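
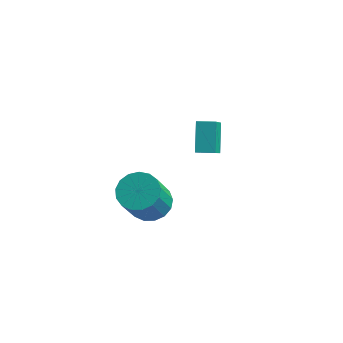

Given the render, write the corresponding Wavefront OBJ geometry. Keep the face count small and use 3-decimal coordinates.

v 3.793 -0.914 2.735
v 3.244 0.014 3.904
v 3.149 0.559 1.263
v 2.6 1.487 2.432
v 4.56 -0.527 2.788
v 4.011 0.401 3.957
v 3.916 0.946 1.316
v 3.367 1.874 2.485
v 3.084 -3.303 0.801
v 4.057 -3.192 0.781
v 4.23 -4.365 2.598
v 3.256 -4.477 2.619
v 3.907 -2.825 1.032
v 4.08 -3.999 2.849
v 3.569 -2.568 1.23
v 3.742 -3.741 3.047
v 3.119 -2.479 1.33
v 3.292 -3.653 3.147
v 2.662 -2.579 1.309
v 2.834 -3.753 3.126
v 2.3 -2.845 1.172
v 2.473 -4.019 2.989
v 2.119 -3.216 0.95
v 2.292 -4.39 2.767
v 2.158 -3.607 0.693
v 2.331 -4.78 2.51
v 2.409 -3.928 0.462
v 2.582 -5.102 2.279
v 2.815 -4.106 0.308
v 2.988 -5.28 2.125
v 3.283 -4.101 0.268
v 3.455 -5.274 2.085
v 3.704 -3.912 0.349
v 3.877 -5.086 2.166
v 3.984 -3.584 0.534
v 4.157 -4.758 2.352
f 2 4 1
f 5 2 1
f 1 4 3
f 3 5 1
f 2 8 4
f 6 2 5
f 6 8 2
f 4 8 3
f 7 5 3
f 3 8 7
f 7 6 5
f 8 6 7
f 10 9 13
f 10 13 11
f 11 13 14
f 11 14 12
f 13 9 15
f 13 15 14
f 14 15 16
f 14 16 12
f 15 9 17
f 15 17 16
f 16 17 18
f 16 18 12
f 17 9 19
f 17 19 18
f 18 19 20
f 18 20 12
f 19 9 21
f 19 21 20
f 20 21 22
f 20 22 12
f 21 9 23
f 21 23 22
f 22 23 24
f 22 24 12
f 23 9 25
f 23 25 24
f 24 25 26
f 24 26 12
f 25 9 27
f 25 27 26
f 26 27 28
f 26 28 12
f 27 9 29
f 27 29 28
f 28 29 30
f 28 30 12
f 29 9 31
f 29 31 30
f 30 31 32
f 30 32 12
f 31 9 33
f 31 33 32
f 32 33 34
f 32 34 12
f 33 9 35
f 33 35 34
f 34 35 36
f 34 36 12
f 35 9 10
f 35 10 36
f 36 10 11
f 36 11 12



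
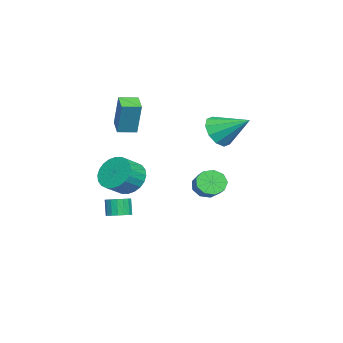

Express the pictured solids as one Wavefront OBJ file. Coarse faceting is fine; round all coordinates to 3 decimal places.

v 0.814 -3.531 -3.72
v 1.303 -3.106 -3.483
v 0.956 -3.264 -2.483
v 0.466 -3.689 -2.72
v 1.046 -2.906 -3.54
v 0.699 -3.065 -2.54
v 0.736 -2.85 -3.639
v 0.389 -3.008 -2.639
v 0.444 -2.949 -3.756
v 0.097 -3.108 -2.756
v 0.236 -3.182 -3.865
v -0.111 -3.341 -2.865
v 0.161 -3.495 -3.941
v -0.186 -3.653 -2.941
v 0.235 -3.815 -3.966
v -0.112 -3.974 -2.966
v 0.442 -4.071 -3.935
v 0.095 -4.23 -2.935
v 0.734 -4.203 -3.854
v 0.387 -4.361 -2.854
v 1.044 -4.181 -3.743
v 0.697 -4.339 -2.743
v 1.301 -4.01 -3.626
v 0.954 -4.168 -2.627
v 1.447 -3.729 -3.531
v 1.1 -3.887 -2.532
v 1.448 -3.403 -3.479
v 1.1 -3.561 -2.48
v 1.653 -2.712 -0.705
v 2.408 -2.217 -1.316
v 3.302 -2.754 -0.646
v 2.547 -3.248 -0.035
v 2.349 -1.93 -1.008
v 3.243 -2.466 -0.337
v 2.184 -1.762 -0.654
v 3.079 -2.298 0.017
v 1.939 -1.738 -0.308
v 2.833 -2.275 0.363
v 1.65 -1.863 -0.022
v 2.544 -2.399 0.649
v 1.361 -2.117 0.16
v 2.255 -2.653 0.831
v 1.117 -2.461 0.21
v 2.011 -2.998 0.881
v 0.954 -2.844 0.121
v 1.848 -3.38 0.791
v 0.898 -3.206 -0.094
v 1.792 -3.743 0.576
v 0.957 -3.494 -0.403
v 1.851 -4.03 0.268
v 1.121 -3.662 -0.757
v 2.016 -4.198 -0.086
v 1.367 -3.685 -1.103
v 2.261 -4.222 -0.432
v 1.656 -3.561 -1.389
v 2.55 -4.097 -0.718
v 1.945 -3.307 -1.571
v 2.839 -3.843 -0.9
v 2.189 -2.962 -1.621
v 3.083 -3.499 -0.95
v 2.352 -2.58 -1.531
v 3.246 -3.116 -0.861
v 1.344 1.293 -0.928
v 1.67 1.558 -1.632
v 2.543 2.013 -1.056
v 2.216 1.747 -0.352
v 1.327 1.949 -1.42
v 2.2 2.403 -0.844
v 0.992 2.032 -0.978
v 1.865 2.486 -0.402
v 0.821 1.77 -0.513
v 1.694 2.224 0.063
v 0.895 1.284 -0.242
v 1.768 1.738 0.334
v 1.179 0.803 -0.292
v 2.051 1.257 0.284
v 1.54 0.551 -0.64
v 2.412 1.005 -0.064
v 1.809 0.646 -1.122
v 2.681 1.1 -0.546
v 1.86 1.044 -1.514
v 2.733 1.498 -0.938
v 2.466 2.128 3.232
v 3.373 2.231 2.754
v 2.814 3.792 4.248
v 2.932 2.534 2.408
v 2.314 2.682 2.377
v 1.754 2.618 2.673
v 1.466 2.367 3.182
v 1.56 2.025 3.711
v 2 1.722 4.056
v 2.619 1.574 4.087
v 3.179 1.638 3.791
v 3.467 1.889 3.282
v 0.05 -3.999 2.577
v 0.496 -3.613 4.519
v -0.416 -3.072 2.499
v 0.031 -2.686 4.441
v 1.029 -3.534 2.259
v 1.476 -3.148 4.201
v 0.564 -2.607 2.181
v 1.01 -2.221 4.123
f 2 1 5
f 2 5 3
f 3 5 6
f 3 6 4
f 5 1 7
f 5 7 6
f 6 7 8
f 6 8 4
f 7 1 9
f 7 9 8
f 8 9 10
f 8 10 4
f 9 1 11
f 9 11 10
f 10 11 12
f 10 12 4
f 11 1 13
f 11 13 12
f 12 13 14
f 12 14 4
f 13 1 15
f 13 15 14
f 14 15 16
f 14 16 4
f 15 1 17
f 15 17 16
f 16 17 18
f 16 18 4
f 17 1 19
f 17 19 18
f 18 19 20
f 18 20 4
f 19 1 21
f 19 21 20
f 20 21 22
f 20 22 4
f 21 1 23
f 21 23 22
f 22 23 24
f 22 24 4
f 23 1 25
f 23 25 24
f 24 25 26
f 24 26 4
f 25 1 27
f 25 27 26
f 26 27 28
f 26 28 4
f 27 1 2
f 27 2 28
f 28 2 3
f 28 3 4
f 30 29 33
f 30 33 31
f 31 33 34
f 31 34 32
f 33 29 35
f 33 35 34
f 34 35 36
f 34 36 32
f 35 29 37
f 35 37 36
f 36 37 38
f 36 38 32
f 37 29 39
f 37 39 38
f 38 39 40
f 38 40 32
f 39 29 41
f 39 41 40
f 40 41 42
f 40 42 32
f 41 29 43
f 41 43 42
f 42 43 44
f 42 44 32
f 43 29 45
f 43 45 44
f 44 45 46
f 44 46 32
f 45 29 47
f 45 47 46
f 46 47 48
f 46 48 32
f 47 29 49
f 47 49 48
f 48 49 50
f 48 50 32
f 49 29 51
f 49 51 50
f 50 51 52
f 50 52 32
f 51 29 53
f 51 53 52
f 52 53 54
f 52 54 32
f 53 29 55
f 53 55 54
f 54 55 56
f 54 56 32
f 55 29 57
f 55 57 56
f 56 57 58
f 56 58 32
f 57 29 59
f 57 59 58
f 58 59 60
f 58 60 32
f 59 29 61
f 59 61 60
f 60 61 62
f 60 62 32
f 61 29 30
f 61 30 62
f 62 30 31
f 62 31 32
f 64 63 67
f 64 67 65
f 65 67 68
f 65 68 66
f 67 63 69
f 67 69 68
f 68 69 70
f 68 70 66
f 69 63 71
f 69 71 70
f 70 71 72
f 70 72 66
f 71 63 73
f 71 73 72
f 72 73 74
f 72 74 66
f 73 63 75
f 73 75 74
f 74 75 76
f 74 76 66
f 75 63 77
f 75 77 76
f 76 77 78
f 76 78 66
f 77 63 79
f 77 79 78
f 78 79 80
f 78 80 66
f 79 63 81
f 79 81 80
f 80 81 82
f 80 82 66
f 81 63 64
f 81 64 82
f 82 64 65
f 82 65 66
f 84 83 86
f 84 86 85
f 86 83 87
f 86 87 85
f 87 83 88
f 87 88 85
f 88 83 89
f 88 89 85
f 89 83 90
f 89 90 85
f 90 83 91
f 90 91 85
f 91 83 92
f 91 92 85
f 92 83 93
f 92 93 85
f 93 83 94
f 93 94 85
f 94 83 84
f 94 84 85
f 96 98 95
f 99 96 95
f 95 98 97
f 97 99 95
f 96 102 98
f 100 96 99
f 100 102 96
f 98 102 97
f 101 99 97
f 97 102 101
f 101 100 99
f 102 100 101



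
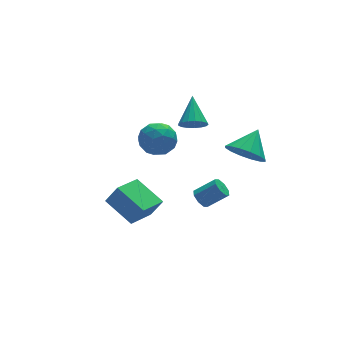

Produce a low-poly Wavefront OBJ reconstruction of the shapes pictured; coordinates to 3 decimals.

v 1.814 1.786 -0.841
v 2.307 1.957 -1.293
v 2.306 3.014 0.161
v 2.047 2.138 -1.387
v 1.734 2.238 -1.356
v 1.439 2.235 -1.208
v 1.23 2.129 -0.975
v 1.155 1.945 -0.712
v 1.23 1.724 -0.478
v 1.439 1.517 -0.328
v 1.734 1.372 -0.295
v 2.047 1.322 -0.387
v 2.307 1.378 -0.584
v 2.453 1.528 -0.839
v 2.453 1.736 -1.095
v 0.312 -2.486 -2.335
v 0.599 -2.09 -2.511
v 1.474 -2.398 -1.782
v 1.188 -2.794 -1.605
v 0.375 -1.988 -2.199
v 1.25 -2.296 -1.47
v 0.114 -2.177 -1.966
v 0.989 -2.486 -1.237
v -0.031 -2.548 -1.949
v 0.844 -2.856 -1.22
v 0.026 -2.882 -2.158
v 0.901 -3.19 -1.429
v 0.25 -2.984 -2.47
v 1.125 -3.292 -1.741
v 0.511 -2.794 -2.703
v 1.386 -3.103 -1.974
v 0.656 -2.424 -2.72
v 1.531 -2.732 -1.991
v -2.277 -0.822 -4.494
v -1.786 -1.075 -3.555
v -2.949 0.573 -3.768
v -2.458 0.319 -2.828
v -1.002 0.021 -4.932
v -0.511 -0.233 -3.992
v -1.674 1.415 -4.205
v -1.183 1.162 -3.266
v 2.836 -1.582 -0.76
v 3.436 -2.369 -0.781
v 3.764 -0.898 0.12
v 3.59 -2.075 -1.171
v 3.542 -1.648 -1.452
v 3.305 -1.204 -1.547
v 2.942 -0.861 -1.431
v 2.551 -0.711 -1.135
v 2.237 -0.794 -0.739
v 2.083 -1.088 -0.349
v 2.131 -1.515 -0.069
v 2.368 -1.959 0.026
v 2.73 -2.302 -0.09
v 3.121 -2.452 -0.385
v -0.034 3.871 -2.6
v 0.685 3.934 -3.26
v 0.715 2.666 -1.9
v 1.434 2.729 -2.56
v 1.316 3.438 -1.897
v 0.853 4.182 -2.329
v 0.547 2.418 -2.831
v 0.084 3.162 -3.263
v 1.044 3.036 -3.403
v 1.519 3.667 -2.825
v -0.119 2.933 -2.335
v 0.356 3.564 -1.757
v 0.26 4.008 -2.991
v 1.14 2.592 -2.169
v 1.071 3.008 -1.779
v 1.493 3.045 -2.167
v 0.358 4.154 -2.444
v 0.781 4.191 -2.832
v 1.151 3.9 -2.031
v 0.619 2.409 -2.328
v 1.042 2.446 -2.716
v -0.093 3.555 -2.993
v 0.329 3.592 -3.381
v 0.249 2.7 -3.129
v 0.893 3.518 -3.463
v 1.334 2.809 -3.052
v 0.813 2.626 -3.211
v 0.54 3.064 -3.465
v 1.172 3.888 -3.124
v 1.613 3.18 -2.712
v 1.543 3.596 -2.323
v 1.271 4.034 -2.577
v 1.383 3.36 -3.208
v -0.213 3.42 -2.448
v 0.228 2.712 -2.036
v 0.129 2.566 -2.583
v -0.143 3.004 -2.837
v 0.066 3.791 -2.108
v 0.507 3.082 -1.697
v 0.86 3.536 -1.695
v 0.587 3.974 -1.949
v 0.017 3.24 -1.952
f 2 1 4
f 2 4 3
f 4 1 5
f 4 5 3
f 5 1 6
f 5 6 3
f 6 1 7
f 6 7 3
f 7 1 8
f 7 8 3
f 8 1 9
f 8 9 3
f 9 1 10
f 9 10 3
f 10 1 11
f 10 11 3
f 11 1 12
f 11 12 3
f 12 1 13
f 12 13 3
f 13 1 14
f 13 14 3
f 14 1 15
f 14 15 3
f 15 1 2
f 15 2 3
f 17 16 20
f 17 20 18
f 18 20 21
f 18 21 19
f 20 16 22
f 20 22 21
f 21 22 23
f 21 23 19
f 22 16 24
f 22 24 23
f 23 24 25
f 23 25 19
f 24 16 26
f 24 26 25
f 25 26 27
f 25 27 19
f 26 16 28
f 26 28 27
f 27 28 29
f 27 29 19
f 28 16 30
f 28 30 29
f 29 30 31
f 29 31 19
f 30 16 32
f 30 32 31
f 31 32 33
f 31 33 19
f 32 16 17
f 32 17 33
f 33 17 18
f 33 18 19
f 35 37 34
f 38 35 34
f 34 37 36
f 36 38 34
f 35 41 37
f 39 35 38
f 39 41 35
f 37 41 36
f 40 38 36
f 36 41 40
f 40 39 38
f 41 39 40
f 43 42 45
f 43 45 44
f 45 42 46
f 45 46 44
f 46 42 47
f 46 47 44
f 47 42 48
f 47 48 44
f 48 42 49
f 48 49 44
f 49 42 50
f 49 50 44
f 50 42 51
f 50 51 44
f 51 42 52
f 51 52 44
f 52 42 53
f 52 53 44
f 53 42 54
f 53 54 44
f 54 42 55
f 54 55 44
f 55 42 43
f 55 43 44
f 56 93 72
f 93 67 96
f 72 96 61
f 93 96 72
f 56 72 68
f 72 61 73
f 68 73 57
f 72 73 68
f 56 68 77
f 68 57 78
f 77 78 63
f 68 78 77
f 56 77 89
f 77 63 92
f 89 92 66
f 77 92 89
f 56 89 93
f 89 66 97
f 93 97 67
f 89 97 93
f 57 73 84
f 73 61 87
f 84 87 65
f 73 87 84
f 61 96 74
f 96 67 95
f 74 95 60
f 96 95 74
f 67 97 94
f 97 66 90
f 94 90 58
f 97 90 94
f 66 92 91
f 92 63 79
f 91 79 62
f 92 79 91
f 63 78 83
f 78 57 80
f 83 80 64
f 78 80 83
f 59 85 71
f 85 65 86
f 71 86 60
f 85 86 71
f 59 71 69
f 71 60 70
f 69 70 58
f 71 70 69
f 59 69 76
f 69 58 75
f 76 75 62
f 69 75 76
f 59 76 81
f 76 62 82
f 81 82 64
f 76 82 81
f 59 81 85
f 81 64 88
f 85 88 65
f 81 88 85
f 60 86 74
f 86 65 87
f 74 87 61
f 86 87 74
f 58 70 94
f 70 60 95
f 94 95 67
f 70 95 94
f 62 75 91
f 75 58 90
f 91 90 66
f 75 90 91
f 64 82 83
f 82 62 79
f 83 79 63
f 82 79 83
f 65 88 84
f 88 64 80
f 84 80 57
f 88 80 84



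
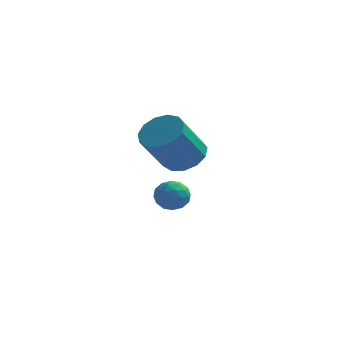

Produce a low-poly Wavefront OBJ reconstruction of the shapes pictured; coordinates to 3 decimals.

v -1.645 0.012 -2.895
v -0.934 0.377 -2.913
v -1.206 -0.797 -1.987
v -0.495 -0.432 -2.005
v -1.133 -0.051 -1.709
v -1.404 0.449 -2.271
v -0.736 -0.869 -2.629
v -1.007 -0.369 -3.191
v -0.373 -0.167 -2.749
v -0.618 0.338 -2.181
v -1.522 -0.758 -2.719
v -1.767 -0.253 -2.151
v -1.328 0.265 -2.984
v -0.812 -0.685 -1.916
v -1.186 -0.462 -1.742
v -0.769 -0.247 -1.753
v -1.604 0.307 -2.606
v -1.187 0.522 -2.617
v -1.303 0.271 -1.909
v -0.953 -0.942 -2.283
v -0.536 -0.727 -2.294
v -1.371 -0.173 -3.147
v -0.954 0.042 -3.158
v -0.837 -0.691 -2.991
v -0.58 0.16 -2.898
v -0.322 -0.315 -2.364
v -0.464 -0.572 -2.731
v -0.623 -0.278 -3.061
v -0.725 0.457 -2.564
v -0.466 -0.018 -2.03
v -0.841 0.206 -1.856
v -1.001 0.499 -2.186
v -0.394 0.137 -2.467
v -1.674 -0.402 -2.87
v -1.415 -0.877 -2.336
v -1.139 -0.919 -2.714
v -1.299 -0.626 -3.044
v -1.818 -0.105 -2.536
v -1.56 -0.58 -2.002
v -1.517 -0.142 -1.839
v -1.676 0.152 -2.169
v -1.746 -0.557 -2.433
v 0.229 -3.221 1.098
v 1.091 -3.087 1.522
v 0.473 -4.185 3.126
v -0.389 -4.319 2.702
v 0.774 -2.672 1.683
v 0.156 -3.771 3.288
v 0.284 -2.432 1.659
v -0.334 -3.53 3.264
v -0.224 -2.442 1.457
v -0.842 -3.54 3.061
v -0.588 -2.699 1.141
v -1.205 -3.797 2.745
v -0.692 -3.122 0.811
v -1.31 -4.22 2.415
v -0.505 -3.576 0.572
v -1.122 -4.675 2.176
v -0.084 -3.918 0.5
v -0.702 -5.016 2.104
v 0.436 -4.038 0.618
v -0.182 -5.136 2.222
v 0.89 -3.899 0.888
v 0.273 -4.997 2.493
v 1.134 -3.544 1.225
v 0.517 -4.643 2.829
f 1 38 17
f 38 12 41
f 17 41 6
f 38 41 17
f 1 17 13
f 17 6 18
f 13 18 2
f 17 18 13
f 1 13 22
f 13 2 23
f 22 23 8
f 13 23 22
f 1 22 34
f 22 8 37
f 34 37 11
f 22 37 34
f 1 34 38
f 34 11 42
f 38 42 12
f 34 42 38
f 2 18 29
f 18 6 32
f 29 32 10
f 18 32 29
f 6 41 19
f 41 12 40
f 19 40 5
f 41 40 19
f 12 42 39
f 42 11 35
f 39 35 3
f 42 35 39
f 11 37 36
f 37 8 24
f 36 24 7
f 37 24 36
f 8 23 28
f 23 2 25
f 28 25 9
f 23 25 28
f 4 30 16
f 30 10 31
f 16 31 5
f 30 31 16
f 4 16 14
f 16 5 15
f 14 15 3
f 16 15 14
f 4 14 21
f 14 3 20
f 21 20 7
f 14 20 21
f 4 21 26
f 21 7 27
f 26 27 9
f 21 27 26
f 4 26 30
f 26 9 33
f 30 33 10
f 26 33 30
f 5 31 19
f 31 10 32
f 19 32 6
f 31 32 19
f 3 15 39
f 15 5 40
f 39 40 12
f 15 40 39
f 7 20 36
f 20 3 35
f 36 35 11
f 20 35 36
f 9 27 28
f 27 7 24
f 28 24 8
f 27 24 28
f 10 33 29
f 33 9 25
f 29 25 2
f 33 25 29
f 44 43 47
f 44 47 45
f 45 47 48
f 45 48 46
f 47 43 49
f 47 49 48
f 48 49 50
f 48 50 46
f 49 43 51
f 49 51 50
f 50 51 52
f 50 52 46
f 51 43 53
f 51 53 52
f 52 53 54
f 52 54 46
f 53 43 55
f 53 55 54
f 54 55 56
f 54 56 46
f 55 43 57
f 55 57 56
f 56 57 58
f 56 58 46
f 57 43 59
f 57 59 58
f 58 59 60
f 58 60 46
f 59 43 61
f 59 61 60
f 60 61 62
f 60 62 46
f 61 43 63
f 61 63 62
f 62 63 64
f 62 64 46
f 63 43 65
f 63 65 64
f 64 65 66
f 64 66 46
f 65 43 44
f 65 44 66
f 66 44 45
f 66 45 46



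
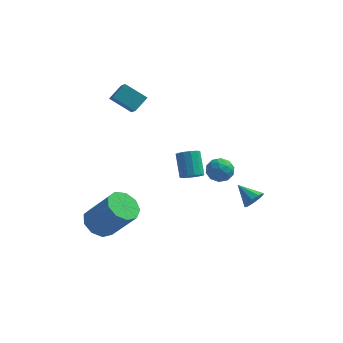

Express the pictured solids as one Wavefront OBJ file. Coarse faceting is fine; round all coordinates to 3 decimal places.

v 2.128 -2.917 1.705
v 2.801 -2.676 1.826
v 2.559 -3.964 1.394
v 3.232 -3.723 1.515
v 2.777 -3.824 2.071
v 2.511 -3.177 2.263
v 2.849 -3.463 0.957
v 2.583 -2.816 1.149
v 3.247 -3.013 1.364
v 3.203 -3.236 2.053
v 2.157 -3.404 1.167
v 2.113 -3.627 1.856
v 2.427 -2.705 1.793
v 2.933 -3.935 1.427
v 2.666 -3.995 1.754
v 3.062 -3.853 1.825
v 2.256 -2.999 2.05
v 2.652 -2.857 2.121
v 2.638 -3.532 2.265
v 2.708 -3.783 1.099
v 3.104 -3.641 1.17
v 2.298 -2.787 1.395
v 2.694 -2.645 1.466
v 2.722 -3.108 0.955
v 3.084 -2.761 1.592
v 3.338 -3.376 1.409
v 3.113 -3.224 1.081
v 2.956 -2.844 1.194
v 3.058 -2.892 1.997
v 3.312 -3.508 1.814
v 3.044 -3.567 2.141
v 2.888 -3.187 2.254
v 3.32 -3.091 1.725
v 2.048 -3.132 1.406
v 2.302 -3.748 1.223
v 2.472 -3.453 0.966
v 2.316 -3.073 1.079
v 2.022 -3.264 1.811
v 2.276 -3.879 1.628
v 2.404 -3.796 2.026
v 2.247 -3.416 2.139
v 2.04 -3.549 1.495
v 0.794 -0.324 -1.309
v 1.087 0.135 -1.604
v 0.7 1.064 -0.547
v 0.406 0.604 -0.251
v 0.759 0.134 -1.724
v 0.372 1.063 -0.667
v 0.442 -0.012 -1.712
v 0.054 0.917 -0.655
v 0.237 -0.257 -1.572
v -0.151 0.672 -0.515
v 0.208 -0.524 -1.349
v -0.18 0.405 -0.291
v 0.365 -0.727 -1.112
v -0.022 0.202 -0.054
v 0.659 -0.803 -0.938
v 0.271 0.126 0.119
v 0.995 -0.726 -0.882
v 0.608 0.202 0.176
v 1.267 -0.523 -0.961
v 0.88 0.406 0.096
v 1.389 -0.256 -1.151
v 1.002 0.673 -0.093
v 1.322 -0.011 -1.391
v 0.935 0.918 -0.333
v -3.595 1.513 2.77
v -3.121 2.197 3.359
v -4.038 2.571 1.899
v -3.563 3.255 2.488
v -2.417 1.365 1.992
v -1.942 2.049 2.581
v -2.859 2.423 1.121
v -2.385 3.107 1.71
v 3.796 0.664 -3.449
v 4.208 0.845 -2.98
v 2.844 1.236 -2.831
v 4.191 1.157 -3.296
v 3.989 1.238 -3.684
v 3.696 1.051 -3.961
v 3.45 0.683 -3.999
v 3.366 0.305 -3.779
v 3.483 0.096 -3.405
v 3.746 0.152 -3.051
v 4.033 0.448 -2.883
v -3.153 -3.733 -2.822
v -2.435 -3.365 -3.305
v -1.129 -3.678 -1.6
v -1.847 -4.047 -1.118
v -2.744 -2.902 -2.983
v -1.438 -3.215 -1.278
v -3.245 -2.828 -2.586
v -1.938 -3.141 -0.881
v -3.702 -3.178 -2.299
v -2.396 -3.491 -0.595
v -3.903 -3.787 -2.257
v -2.596 -4.1 -0.553
v -3.753 -4.372 -2.48
v -2.446 -4.685 -0.776
v -3.322 -4.657 -2.863
v -2.016 -4.97 -1.158
v -2.812 -4.511 -3.226
v -1.506 -4.824 -1.522
v -2.462 -4 -3.401
v -1.156 -4.314 -1.697
f 1 38 17
f 38 12 41
f 17 41 6
f 38 41 17
f 1 17 13
f 17 6 18
f 13 18 2
f 17 18 13
f 1 13 22
f 13 2 23
f 22 23 8
f 13 23 22
f 1 22 34
f 22 8 37
f 34 37 11
f 22 37 34
f 1 34 38
f 34 11 42
f 38 42 12
f 34 42 38
f 2 18 29
f 18 6 32
f 29 32 10
f 18 32 29
f 6 41 19
f 41 12 40
f 19 40 5
f 41 40 19
f 12 42 39
f 42 11 35
f 39 35 3
f 42 35 39
f 11 37 36
f 37 8 24
f 36 24 7
f 37 24 36
f 8 23 28
f 23 2 25
f 28 25 9
f 23 25 28
f 4 30 16
f 30 10 31
f 16 31 5
f 30 31 16
f 4 16 14
f 16 5 15
f 14 15 3
f 16 15 14
f 4 14 21
f 14 3 20
f 21 20 7
f 14 20 21
f 4 21 26
f 21 7 27
f 26 27 9
f 21 27 26
f 4 26 30
f 26 9 33
f 30 33 10
f 26 33 30
f 5 31 19
f 31 10 32
f 19 32 6
f 31 32 19
f 3 15 39
f 15 5 40
f 39 40 12
f 15 40 39
f 7 20 36
f 20 3 35
f 36 35 11
f 20 35 36
f 9 27 28
f 27 7 24
f 28 24 8
f 27 24 28
f 10 33 29
f 33 9 25
f 29 25 2
f 33 25 29
f 44 43 47
f 44 47 45
f 45 47 48
f 45 48 46
f 47 43 49
f 47 49 48
f 48 49 50
f 48 50 46
f 49 43 51
f 49 51 50
f 50 51 52
f 50 52 46
f 51 43 53
f 51 53 52
f 52 53 54
f 52 54 46
f 53 43 55
f 53 55 54
f 54 55 56
f 54 56 46
f 55 43 57
f 55 57 56
f 56 57 58
f 56 58 46
f 57 43 59
f 57 59 58
f 58 59 60
f 58 60 46
f 59 43 61
f 59 61 60
f 60 61 62
f 60 62 46
f 61 43 63
f 61 63 62
f 62 63 64
f 62 64 46
f 63 43 65
f 63 65 64
f 64 65 66
f 64 66 46
f 65 43 44
f 65 44 66
f 66 44 45
f 66 45 46
f 68 70 67
f 71 68 67
f 67 70 69
f 69 71 67
f 68 74 70
f 72 68 71
f 72 74 68
f 70 74 69
f 73 71 69
f 69 74 73
f 73 72 71
f 74 72 73
f 76 75 78
f 76 78 77
f 78 75 79
f 78 79 77
f 79 75 80
f 79 80 77
f 80 75 81
f 80 81 77
f 81 75 82
f 81 82 77
f 82 75 83
f 82 83 77
f 83 75 84
f 83 84 77
f 84 75 85
f 84 85 77
f 85 75 76
f 85 76 77
f 87 86 90
f 87 90 88
f 88 90 91
f 88 91 89
f 90 86 92
f 90 92 91
f 91 92 93
f 91 93 89
f 92 86 94
f 92 94 93
f 93 94 95
f 93 95 89
f 94 86 96
f 94 96 95
f 95 96 97
f 95 97 89
f 96 86 98
f 96 98 97
f 97 98 99
f 97 99 89
f 98 86 100
f 98 100 99
f 99 100 101
f 99 101 89
f 100 86 102
f 100 102 101
f 101 102 103
f 101 103 89
f 102 86 104
f 102 104 103
f 103 104 105
f 103 105 89
f 104 86 87
f 104 87 105
f 105 87 88
f 105 88 89



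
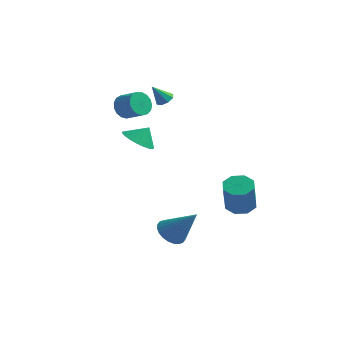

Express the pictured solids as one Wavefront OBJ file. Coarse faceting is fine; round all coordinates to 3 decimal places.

v 0.299 -2.829 2.116
v 0.99 -2.446 1.588
v 0.701 -2.411 2.944
v 0.714 -2.164 1.579
v 0.366 -1.997 1.664
v 0.007 -1.973 1.826
v -0.302 -2.098 2.039
v -0.507 -2.349 2.265
v -0.572 -2.683 2.466
v -0.487 -3.042 2.606
v -0.266 -3.364 2.661
v 0.053 -3.594 2.623
v 0.415 -3.692 2.496
v 0.756 -3.64 2.304
v 1.019 -3.448 2.08
v 1.157 -3.149 1.862
v 1.146 -2.795 1.688
v -3.292 1.4 2.188
v -2.961 1.842 1.609
v -1.857 1.702 2.133
v -2.188 1.26 2.712
v -3.056 2.098 1.877
v -1.952 1.958 2.401
v -3.205 2.195 2.216
v -2.101 2.055 2.741
v -3.374 2.109 2.549
v -2.27 1.969 3.074
v -3.524 1.861 2.799
v -2.42 1.721 3.323
v -3.621 1.507 2.909
v -2.517 1.367 3.433
v -3.643 1.129 2.854
v -2.539 0.989 3.378
v -3.584 0.813 2.646
v -2.48 0.673 3.17
v -3.458 0.631 2.333
v -2.355 0.491 2.858
v -3.295 0.626 1.987
v -2.191 0.486 2.511
v -3.13 0.797 1.687
v -2.026 0.658 2.211
v -3.003 1.107 1.502
v -1.899 0.968 2.026
v -2.942 1.484 1.473
v -1.838 1.344 1.998
v 3.689 1.576 -3.333
v 4.217 2.226 -3.139
v 4.52 1.454 -1.374
v 3.991 0.804 -1.567
v 3.592 2.353 -2.976
v 3.895 1.581 -1.211
v 3.024 2.024 -3.023
v 3.326 1.253 -1.257
v 2.845 1.433 -3.25
v 3.147 0.662 -1.485
v 3.16 0.926 -3.526
v 3.463 0.154 -1.761
v 3.785 0.799 -3.689
v 4.088 0.027 -1.924
v 4.354 1.127 -3.643
v 4.656 0.356 -1.877
v 4.533 1.718 -3.415
v 4.835 0.947 -1.65
v 1.496 -1.633 -4.586
v 2.011 -2.237 -5.01
v 2.944 -1.527 -2.974
v 2.135 -1.936 -5.141
v 2.163 -1.589 -5.188
v 2.088 -1.249 -5.144
v 1.924 -0.967 -5.014
v 1.694 -0.787 -4.82
v 1.434 -0.735 -4.589
v 1.184 -0.82 -4.359
v 0.98 -1.028 -4.162
v 0.856 -1.329 -4.031
v 0.828 -1.676 -3.983
v 0.903 -2.016 -4.028
v 1.067 -2.298 -4.157
v 1.297 -2.479 -4.352
v 1.557 -2.53 -4.582
v 1.807 -2.446 -4.813
v -2.257 3.712 2.167
v -1.828 3.352 2.164
v -2.723 3.148 3.193
v -1.746 3.704 2.395
v -1.963 4.06 2.492
v -2.352 4.213 2.399
v -2.686 4.072 2.17
v -2.769 3.72 1.939
v -2.551 3.363 1.842
v -2.162 3.211 1.935
f 2 1 4
f 2 4 3
f 4 1 5
f 4 5 3
f 5 1 6
f 5 6 3
f 6 1 7
f 6 7 3
f 7 1 8
f 7 8 3
f 8 1 9
f 8 9 3
f 9 1 10
f 9 10 3
f 10 1 11
f 10 11 3
f 11 1 12
f 11 12 3
f 12 1 13
f 12 13 3
f 13 1 14
f 13 14 3
f 14 1 15
f 14 15 3
f 15 1 16
f 15 16 3
f 16 1 17
f 16 17 3
f 17 1 2
f 17 2 3
f 19 18 22
f 19 22 20
f 20 22 23
f 20 23 21
f 22 18 24
f 22 24 23
f 23 24 25
f 23 25 21
f 24 18 26
f 24 26 25
f 25 26 27
f 25 27 21
f 26 18 28
f 26 28 27
f 27 28 29
f 27 29 21
f 28 18 30
f 28 30 29
f 29 30 31
f 29 31 21
f 30 18 32
f 30 32 31
f 31 32 33
f 31 33 21
f 32 18 34
f 32 34 33
f 33 34 35
f 33 35 21
f 34 18 36
f 34 36 35
f 35 36 37
f 35 37 21
f 36 18 38
f 36 38 37
f 37 38 39
f 37 39 21
f 38 18 40
f 38 40 39
f 39 40 41
f 39 41 21
f 40 18 42
f 40 42 41
f 41 42 43
f 41 43 21
f 42 18 44
f 42 44 43
f 43 44 45
f 43 45 21
f 44 18 19
f 44 19 45
f 45 19 20
f 45 20 21
f 47 46 50
f 47 50 48
f 48 50 51
f 48 51 49
f 50 46 52
f 50 52 51
f 51 52 53
f 51 53 49
f 52 46 54
f 52 54 53
f 53 54 55
f 53 55 49
f 54 46 56
f 54 56 55
f 55 56 57
f 55 57 49
f 56 46 58
f 56 58 57
f 57 58 59
f 57 59 49
f 58 46 60
f 58 60 59
f 59 60 61
f 59 61 49
f 60 46 62
f 60 62 61
f 61 62 63
f 61 63 49
f 62 46 47
f 62 47 63
f 63 47 48
f 63 48 49
f 65 64 67
f 65 67 66
f 67 64 68
f 67 68 66
f 68 64 69
f 68 69 66
f 69 64 70
f 69 70 66
f 70 64 71
f 70 71 66
f 71 64 72
f 71 72 66
f 72 64 73
f 72 73 66
f 73 64 74
f 73 74 66
f 74 64 75
f 74 75 66
f 75 64 76
f 75 76 66
f 76 64 77
f 76 77 66
f 77 64 78
f 77 78 66
f 78 64 79
f 78 79 66
f 79 64 80
f 79 80 66
f 80 64 81
f 80 81 66
f 81 64 65
f 81 65 66
f 83 82 85
f 83 85 84
f 85 82 86
f 85 86 84
f 86 82 87
f 86 87 84
f 87 82 88
f 87 88 84
f 88 82 89
f 88 89 84
f 89 82 90
f 89 90 84
f 90 82 91
f 90 91 84
f 91 82 83
f 91 83 84



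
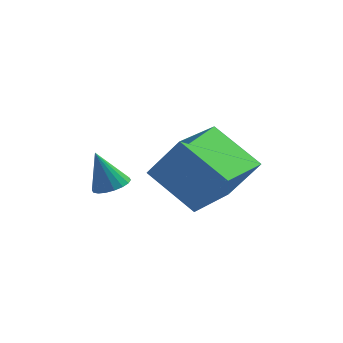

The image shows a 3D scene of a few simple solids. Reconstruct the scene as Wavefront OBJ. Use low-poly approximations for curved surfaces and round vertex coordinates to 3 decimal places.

v -0.973 -1.562 -0.904
v -2.311 -0.817 0.022
v -0.256 0.283 -1.355
v -1.594 1.028 -0.429
v -0.106 -1.588 0.369
v -1.444 -0.843 1.295
v 0.611 0.257 -0.082
v -0.727 1.002 0.844
v -3.307 -0.471 -0.749
v -2.797 -0.388 -0.559
v -3.753 -0.329 0.389
v -2.872 -0.162 -0.617
v -3.032 0.003 -0.7
v -3.247 0.073 -0.794
v -3.474 0.036 -0.878
v -3.667 -0.101 -0.937
v -3.79 -0.312 -0.958
v -3.816 -0.555 -0.938
v -3.742 -0.781 -0.881
v -3.581 -0.945 -0.797
v -3.367 -1.016 -0.704
v -3.14 -0.979 -0.619
v -2.946 -0.842 -0.56
v -2.824 -0.631 -0.539
f 2 4 1
f 5 2 1
f 1 4 3
f 3 5 1
f 2 8 4
f 6 2 5
f 6 8 2
f 4 8 3
f 7 5 3
f 3 8 7
f 7 6 5
f 8 6 7
f 10 9 12
f 10 12 11
f 12 9 13
f 12 13 11
f 13 9 14
f 13 14 11
f 14 9 15
f 14 15 11
f 15 9 16
f 15 16 11
f 16 9 17
f 16 17 11
f 17 9 18
f 17 18 11
f 18 9 19
f 18 19 11
f 19 9 20
f 19 20 11
f 20 9 21
f 20 21 11
f 21 9 22
f 21 22 11
f 22 9 23
f 22 23 11
f 23 9 24
f 23 24 11
f 24 9 10
f 24 10 11



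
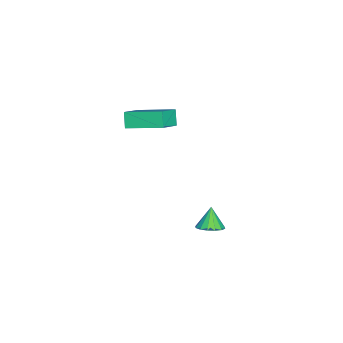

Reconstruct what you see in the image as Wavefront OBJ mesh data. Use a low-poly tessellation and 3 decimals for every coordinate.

v -4.742 -1.202 1.792
v -3.788 -1.511 2.433
v -4.599 0.543 2.42
v -3.645 0.234 3.061
v -4.255 -1.014 1.159
v -3.301 -1.323 1.8
v -4.112 0.731 1.787
v -3.158 0.422 2.428
v -2.843 2.61 -3.798
v -2.337 2.295 -3.516
v -3.417 2.49 -2.902
v -2.289 2.625 -3.441
v -2.389 2.95 -3.462
v -2.611 3.185 -3.573
v -2.896 3.265 -3.744
v -3.166 3.17 -3.93
v -3.35 2.925 -4.08
v -3.398 2.595 -4.155
v -3.298 2.269 -4.134
v -3.076 2.034 -4.023
v -2.791 1.954 -3.852
v -2.521 2.049 -3.666
f 2 4 1
f 5 2 1
f 1 4 3
f 3 5 1
f 2 8 4
f 6 2 5
f 6 8 2
f 4 8 3
f 7 5 3
f 3 8 7
f 7 6 5
f 8 6 7
f 10 9 12
f 10 12 11
f 12 9 13
f 12 13 11
f 13 9 14
f 13 14 11
f 14 9 15
f 14 15 11
f 15 9 16
f 15 16 11
f 16 9 17
f 16 17 11
f 17 9 18
f 17 18 11
f 18 9 19
f 18 19 11
f 19 9 20
f 19 20 11
f 20 9 21
f 20 21 11
f 21 9 22
f 21 22 11
f 22 9 10
f 22 10 11



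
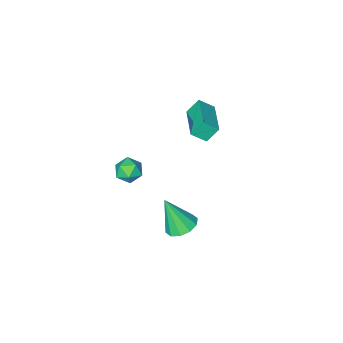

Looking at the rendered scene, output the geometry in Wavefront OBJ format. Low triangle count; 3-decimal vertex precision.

v -4.121 -0.762 2.692
v -3.527 -1.148 3.215
v -3.27 0.864 2.923
v -2.676 0.479 3.446
v -3.584 -0.939 1.954
v -2.99 -1.324 2.477
v -2.733 0.688 2.185
v -2.139 0.302 2.708
v -0.033 2.81 -0.558
v 0.693 3.074 -0.663
v 0.433 2.17 1.058
v 0.437 3.423 -0.451
v 0.001 3.538 -0.28
v -0.448 3.374 -0.216
v -0.738 2.995 -0.282
v -0.759 2.545 -0.453
v -0.503 2.196 -0.665
v -0.067 2.082 -0.836
v 0.382 2.245 -0.901
v 0.672 2.624 -0.835
v -1.479 -2.745 -2.92
v -0.935 -2.935 -3.394
v -1.325 -3.785 -2.326
v -0.781 -3.975 -2.8
v -0.676 -3.416 -2.317
v -0.771 -2.773 -2.684
v -1.489 -3.947 -3.036
v -1.584 -3.304 -3.403
v -0.941 -3.678 -3.466
v -0.439 -3.35 -3.021
v -1.821 -3.37 -2.699
v -1.319 -3.042 -2.254
f 2 4 1
f 5 2 1
f 1 4 3
f 3 5 1
f 2 8 4
f 6 2 5
f 6 8 2
f 4 8 3
f 7 5 3
f 3 8 7
f 7 6 5
f 8 6 7
f 10 9 12
f 10 12 11
f 12 9 13
f 12 13 11
f 13 9 14
f 13 14 11
f 14 9 15
f 14 15 11
f 15 9 16
f 15 16 11
f 16 9 17
f 16 17 11
f 17 9 18
f 17 18 11
f 18 9 19
f 18 19 11
f 19 9 20
f 19 20 11
f 20 9 10
f 20 10 11
f 21 32 26
f 21 26 22
f 21 22 28
f 21 28 31
f 21 31 32
f 22 26 30
f 26 32 25
f 32 31 23
f 31 28 27
f 28 22 29
f 24 30 25
f 24 25 23
f 24 23 27
f 24 27 29
f 24 29 30
f 25 30 26
f 23 25 32
f 27 23 31
f 29 27 28
f 30 29 22



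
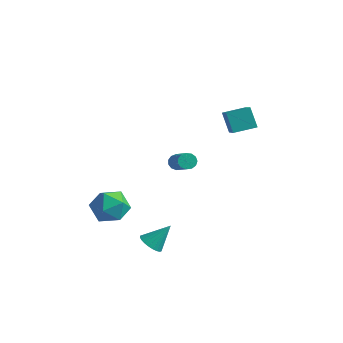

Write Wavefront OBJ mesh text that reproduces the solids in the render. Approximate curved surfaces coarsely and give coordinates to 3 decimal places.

v 1.172 2.955 2.153
v 0.504 3.209 3.251
v 1.952 3.939 2.4
v 1.284 4.194 3.497
v 2.276 1.846 3.083
v 1.608 2.101 4.18
v 3.056 2.831 3.329
v 2.388 3.085 4.427
v -2.17 2.883 -1.431
v -1.857 2.845 -1.857
v -0.397 1.859 -0.695
v -0.71 1.897 -0.269
v -1.787 3.103 -1.724
v -0.328 2.118 -0.562
v -1.84 3.292 -1.499
v -0.38 2.306 -0.337
v -1.997 3.351 -1.252
v -0.537 2.365 -0.09
v -2.209 3.261 -1.061
v -0.749 2.275 0.101
v -2.408 3.051 -0.989
v -0.949 2.065 0.173
v -2.532 2.788 -1.056
v -1.073 1.802 0.106
v -2.541 2.555 -1.243
v -1.082 1.569 -0.081
v -2.432 2.426 -1.489
v -0.972 1.44 -0.327
v -2.24 2.442 -1.717
v -0.78 1.457 -0.555
v -2.025 2.598 -1.854
v -0.566 1.613 -0.692
v -3.779 -1.539 -2.251
v -3.21 -0.885 -3.032
v -2.43 -2.855 -2.368
v -1.861 -2.201 -3.149
v -1.93 -1.854 -2.037
v -2.764 -1.041 -1.964
v -2.876 -2.699 -3.436
v -3.71 -1.886 -3.363
v -2.652 -1.602 -3.764
v -2.066 -1.08 -2.9
v -3.574 -2.66 -2.5
v -2.988 -2.138 -1.636
v 0.493 -2.568 -3.704
v 1.153 -2.665 -3.974
v 1.087 -1.712 -2.556
v 1.073 -2.431 -4.107
v 0.905 -2.218 -4.179
v 0.674 -2.058 -4.178
v 0.416 -1.975 -4.106
v 0.169 -1.983 -3.972
v -0.029 -2.08 -3.797
v -0.147 -2.251 -3.608
v -0.168 -2.471 -3.434
v -0.088 -2.705 -3.301
v 0.08 -2.918 -3.229
v 0.311 -3.078 -3.229
v 0.57 -3.16 -3.302
v 0.817 -3.152 -3.436
v 1.014 -3.055 -3.61
v 1.132 -2.884 -3.799
f 2 4 1
f 5 2 1
f 1 4 3
f 3 5 1
f 2 8 4
f 6 2 5
f 6 8 2
f 4 8 3
f 7 5 3
f 3 8 7
f 7 6 5
f 8 6 7
f 10 9 13
f 10 13 11
f 11 13 14
f 11 14 12
f 13 9 15
f 13 15 14
f 14 15 16
f 14 16 12
f 15 9 17
f 15 17 16
f 16 17 18
f 16 18 12
f 17 9 19
f 17 19 18
f 18 19 20
f 18 20 12
f 19 9 21
f 19 21 20
f 20 21 22
f 20 22 12
f 21 9 23
f 21 23 22
f 22 23 24
f 22 24 12
f 23 9 25
f 23 25 24
f 24 25 26
f 24 26 12
f 25 9 27
f 25 27 26
f 26 27 28
f 26 28 12
f 27 9 29
f 27 29 28
f 28 29 30
f 28 30 12
f 29 9 31
f 29 31 30
f 30 31 32
f 30 32 12
f 31 9 10
f 31 10 32
f 32 10 11
f 32 11 12
f 33 44 38
f 33 38 34
f 33 34 40
f 33 40 43
f 33 43 44
f 34 38 42
f 38 44 37
f 44 43 35
f 43 40 39
f 40 34 41
f 36 42 37
f 36 37 35
f 36 35 39
f 36 39 41
f 36 41 42
f 37 42 38
f 35 37 44
f 39 35 43
f 41 39 40
f 42 41 34
f 46 45 48
f 46 48 47
f 48 45 49
f 48 49 47
f 49 45 50
f 49 50 47
f 50 45 51
f 50 51 47
f 51 45 52
f 51 52 47
f 52 45 53
f 52 53 47
f 53 45 54
f 53 54 47
f 54 45 55
f 54 55 47
f 55 45 56
f 55 56 47
f 56 45 57
f 56 57 47
f 57 45 58
f 57 58 47
f 58 45 59
f 58 59 47
f 59 45 60
f 59 60 47
f 60 45 61
f 60 61 47
f 61 45 62
f 61 62 47
f 62 45 46
f 62 46 47



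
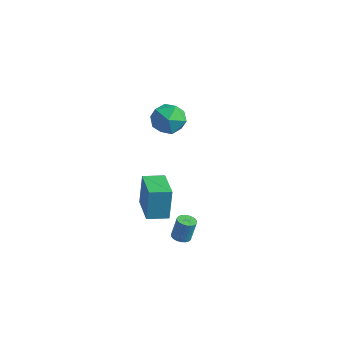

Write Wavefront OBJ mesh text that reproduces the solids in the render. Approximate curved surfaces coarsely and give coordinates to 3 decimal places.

v -3.436 2.564 -2.885
v -2.87 2.391 -1.891
v -4.91 1.629 -2.209
v -4.344 1.456 -1.215
v -4.696 2.519 -1.502
v -3.786 3.097 -1.919
v -3.994 0.923 -2.181
v -3.084 1.501 -2.598
v -3.216 1.376 -1.456
v -3.65 2.363 -1.036
v -4.13 1.657 -3.064
v -4.564 2.644 -2.644
v 3.197 -3.904 -4.167
v 3.516 -3.511 -4.289
v 3.661 -3.244 -3.056
v 3.343 -3.636 -2.933
v 3.323 -3.414 -4.288
v 3.468 -3.146 -3.055
v 3.108 -3.401 -4.265
v 3.253 -3.134 -3.032
v 2.909 -3.475 -4.226
v 3.054 -3.208 -2.993
v 2.76 -3.623 -4.176
v 2.905 -3.356 -2.943
v 2.686 -3.82 -4.124
v 2.831 -3.553 -2.891
v 2.701 -4.031 -4.08
v 2.846 -3.764 -2.847
v 2.801 -4.22 -4.051
v 2.946 -3.953 -2.818
v 2.971 -4.355 -4.042
v 3.116 -4.087 -2.809
v 3.179 -4.411 -4.054
v 3.324 -4.144 -2.821
v 3.39 -4.38 -4.086
v 3.536 -4.112 -2.853
v 3.569 -4.266 -4.132
v 3.714 -3.999 -2.899
v 3.683 -4.09 -4.183
v 3.828 -3.822 -2.95
v 3.713 -3.881 -4.232
v 3.858 -3.614 -2.999
v 3.654 -3.677 -4.269
v 3.799 -3.409 -3.036
v -0.666 -3.16 -4.183
v -0.749 -2.868 -2.308
v -0.01 -2.163 -4.309
v -0.094 -1.871 -2.434
v 0.974 -4.209 -3.946
v 0.89 -3.917 -2.071
v 1.629 -3.212 -4.072
v 1.546 -2.92 -2.197
f 1 12 6
f 1 6 2
f 1 2 8
f 1 8 11
f 1 11 12
f 2 6 10
f 6 12 5
f 12 11 3
f 11 8 7
f 8 2 9
f 4 10 5
f 4 5 3
f 4 3 7
f 4 7 9
f 4 9 10
f 5 10 6
f 3 5 12
f 7 3 11
f 9 7 8
f 10 9 2
f 14 13 17
f 14 17 15
f 15 17 18
f 15 18 16
f 17 13 19
f 17 19 18
f 18 19 20
f 18 20 16
f 19 13 21
f 19 21 20
f 20 21 22
f 20 22 16
f 21 13 23
f 21 23 22
f 22 23 24
f 22 24 16
f 23 13 25
f 23 25 24
f 24 25 26
f 24 26 16
f 25 13 27
f 25 27 26
f 26 27 28
f 26 28 16
f 27 13 29
f 27 29 28
f 28 29 30
f 28 30 16
f 29 13 31
f 29 31 30
f 30 31 32
f 30 32 16
f 31 13 33
f 31 33 32
f 32 33 34
f 32 34 16
f 33 13 35
f 33 35 34
f 34 35 36
f 34 36 16
f 35 13 37
f 35 37 36
f 36 37 38
f 36 38 16
f 37 13 39
f 37 39 38
f 38 39 40
f 38 40 16
f 39 13 41
f 39 41 40
f 40 41 42
f 40 42 16
f 41 13 43
f 41 43 42
f 42 43 44
f 42 44 16
f 43 13 14
f 43 14 44
f 44 14 15
f 44 15 16
f 46 48 45
f 49 46 45
f 45 48 47
f 47 49 45
f 46 52 48
f 50 46 49
f 50 52 46
f 48 52 47
f 51 49 47
f 47 52 51
f 51 50 49
f 52 50 51



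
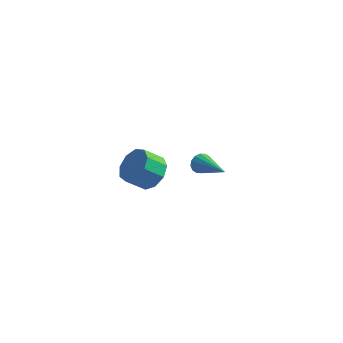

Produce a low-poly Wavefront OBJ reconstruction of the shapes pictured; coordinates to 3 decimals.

v 3.078 2.825 -3.581
v 3.353 2.849 -4.033
v 4.502 1.655 -2.779
v 3.443 3.061 -3.884
v 3.436 3.21 -3.654
v 3.332 3.256 -3.404
v 3.161 3.186 -3.201
v 2.968 3.02 -3.1
v 2.804 2.802 -3.128
v 2.713 2.59 -3.277
v 2.721 2.441 -3.508
v 2.824 2.395 -3.758
v 2.995 2.465 -3.96
v 3.189 2.631 -4.061
v 2.688 -2.539 0.26
v 3.287 -2.501 0.862
v 2.612 -2.924 1.561
v 2.012 -2.961 0.96
v 2.977 -2.009 0.859
v 2.302 -2.432 1.559
v 2.531 -1.765 0.576
v 1.856 -2.188 1.276
v 2.158 -1.883 0.146
v 1.483 -2.306 0.845
v 2.034 -2.308 -0.231
v 1.359 -2.731 0.468
v 2.215 -2.84 -0.378
v 1.54 -3.263 0.321
v 2.617 -3.232 -0.227
v 1.942 -3.655 0.473
v 3.052 -3.299 0.153
v 2.377 -3.722 0.852
v 3.317 -3.01 0.583
v 2.642 -3.433 1.282
f 2 1 4
f 2 4 3
f 4 1 5
f 4 5 3
f 5 1 6
f 5 6 3
f 6 1 7
f 6 7 3
f 7 1 8
f 7 8 3
f 8 1 9
f 8 9 3
f 9 1 10
f 9 10 3
f 10 1 11
f 10 11 3
f 11 1 12
f 11 12 3
f 12 1 13
f 12 13 3
f 13 1 14
f 13 14 3
f 14 1 2
f 14 2 3
f 16 15 19
f 16 19 17
f 17 19 20
f 17 20 18
f 19 15 21
f 19 21 20
f 20 21 22
f 20 22 18
f 21 15 23
f 21 23 22
f 22 23 24
f 22 24 18
f 23 15 25
f 23 25 24
f 24 25 26
f 24 26 18
f 25 15 27
f 25 27 26
f 26 27 28
f 26 28 18
f 27 15 29
f 27 29 28
f 28 29 30
f 28 30 18
f 29 15 31
f 29 31 30
f 30 31 32
f 30 32 18
f 31 15 33
f 31 33 32
f 32 33 34
f 32 34 18
f 33 15 16
f 33 16 34
f 34 16 17
f 34 17 18



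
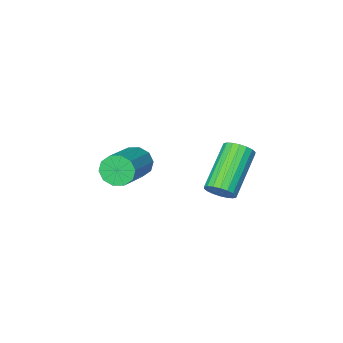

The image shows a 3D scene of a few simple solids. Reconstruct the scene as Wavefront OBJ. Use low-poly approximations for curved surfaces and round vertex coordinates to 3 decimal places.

v -0.811 -1.012 1.868
v -0.433 -1.239 1.432
v 0.808 -0.334 2.035
v 0.431 -0.108 2.472
v -0.597 -0.922 1.293
v 0.644 -0.017 1.897
v -0.843 -0.639 1.374
v 0.398 0.266 1.978
v -1.076 -0.499 1.644
v 0.165 0.406 2.248
v -1.208 -0.555 2
v 0.033 0.35 2.603
v -1.188 -0.786 2.305
v 0.053 0.119 2.908
v -1.024 -1.103 2.443
v 0.217 -0.198 3.047
v -0.778 -1.386 2.362
v 0.463 -0.481 2.966
v -0.545 -1.526 2.092
v 0.696 -0.621 2.696
v -0.413 -1.47 1.737
v 0.828 -0.565 2.34
v -1.205 3.238 2.842
v -0.826 3.1 3.186
v -2.077 2.304 4.242
v -2.455 2.442 3.898
v -0.894 3.311 3.265
v -2.145 2.515 4.321
v -1.024 3.509 3.26
v -2.274 2.712 4.316
v -1.189 3.652 3.173
v -2.44 2.856 4.228
v -1.358 3.713 3.02
v -2.608 2.917 4.075
v -1.496 3.681 2.831
v -2.746 2.885 3.887
v -1.576 3.56 2.645
v -2.827 2.764 3.701
v -1.583 3.376 2.498
v -2.834 2.58 3.554
v -1.515 3.165 2.419
v -2.766 2.369 3.475
v -1.386 2.968 2.424
v -2.636 2.171 3.48
v -1.22 2.824 2.512
v -2.471 2.028 3.567
v -1.052 2.763 2.665
v -2.302 1.967 3.72
v -0.914 2.795 2.853
v -2.164 1.999 3.909
v -0.833 2.916 3.039
v -2.084 2.12 4.095
f 2 1 5
f 2 5 3
f 3 5 6
f 3 6 4
f 5 1 7
f 5 7 6
f 6 7 8
f 6 8 4
f 7 1 9
f 7 9 8
f 8 9 10
f 8 10 4
f 9 1 11
f 9 11 10
f 10 11 12
f 10 12 4
f 11 1 13
f 11 13 12
f 12 13 14
f 12 14 4
f 13 1 15
f 13 15 14
f 14 15 16
f 14 16 4
f 15 1 17
f 15 17 16
f 16 17 18
f 16 18 4
f 17 1 19
f 17 19 18
f 18 19 20
f 18 20 4
f 19 1 21
f 19 21 20
f 20 21 22
f 20 22 4
f 21 1 2
f 21 2 22
f 22 2 3
f 22 3 4
f 24 23 27
f 24 27 25
f 25 27 28
f 25 28 26
f 27 23 29
f 27 29 28
f 28 29 30
f 28 30 26
f 29 23 31
f 29 31 30
f 30 31 32
f 30 32 26
f 31 23 33
f 31 33 32
f 32 33 34
f 32 34 26
f 33 23 35
f 33 35 34
f 34 35 36
f 34 36 26
f 35 23 37
f 35 37 36
f 36 37 38
f 36 38 26
f 37 23 39
f 37 39 38
f 38 39 40
f 38 40 26
f 39 23 41
f 39 41 40
f 40 41 42
f 40 42 26
f 41 23 43
f 41 43 42
f 42 43 44
f 42 44 26
f 43 23 45
f 43 45 44
f 44 45 46
f 44 46 26
f 45 23 47
f 45 47 46
f 46 47 48
f 46 48 26
f 47 23 49
f 47 49 48
f 48 49 50
f 48 50 26
f 49 23 51
f 49 51 50
f 50 51 52
f 50 52 26
f 51 23 24
f 51 24 52
f 52 24 25
f 52 25 26



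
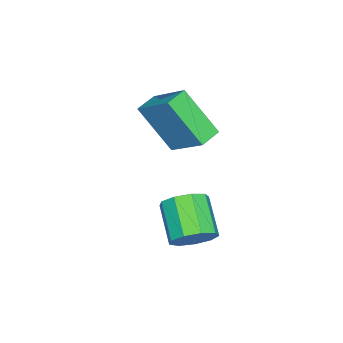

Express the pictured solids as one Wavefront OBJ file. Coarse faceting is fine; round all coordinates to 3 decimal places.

v -0.286 -4.381 -0.333
v 0.268 -3.08 0.699
v -0.172 -3.133 -1.968
v 0.382 -1.832 -0.936
v 0.538 -4.628 -0.464
v 1.092 -3.327 0.568
v 0.652 -3.38 -2.099
v 1.206 -2.079 -1.067
v 4.471 -1.08 -2.902
v 4.762 -0.72 -2.25
v 3.74 -1.461 -1.385
v 3.449 -1.82 -2.038
v 4.36 -0.418 -2.466
v 3.338 -1.159 -1.602
v 4.01 -0.426 -2.887
v 2.988 -1.167 -2.022
v 3.876 -0.739 -3.314
v 2.854 -1.48 -2.45
v 4.02 -1.212 -3.549
v 2.998 -1.953 -2.685
v 4.375 -1.623 -3.482
v 3.353 -2.364 -2.617
v 4.775 -1.779 -3.143
v 3.753 -2.52 -2.278
v 5.033 -1.608 -2.691
v 4.011 -2.349 -1.827
v 5.028 -1.19 -2.339
v 4.006 -1.931 -1.474
f 2 4 1
f 5 2 1
f 1 4 3
f 3 5 1
f 2 8 4
f 6 2 5
f 6 8 2
f 4 8 3
f 7 5 3
f 3 8 7
f 7 6 5
f 8 6 7
f 10 9 13
f 10 13 11
f 11 13 14
f 11 14 12
f 13 9 15
f 13 15 14
f 14 15 16
f 14 16 12
f 15 9 17
f 15 17 16
f 16 17 18
f 16 18 12
f 17 9 19
f 17 19 18
f 18 19 20
f 18 20 12
f 19 9 21
f 19 21 20
f 20 21 22
f 20 22 12
f 21 9 23
f 21 23 22
f 22 23 24
f 22 24 12
f 23 9 25
f 23 25 24
f 24 25 26
f 24 26 12
f 25 9 27
f 25 27 26
f 26 27 28
f 26 28 12
f 27 9 10
f 27 10 28
f 28 10 11
f 28 11 12



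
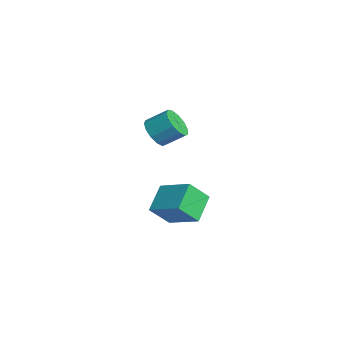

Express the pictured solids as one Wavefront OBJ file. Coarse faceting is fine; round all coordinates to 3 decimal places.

v -4.012 -0.087 -4.412
v -3.871 -1.197 -3.212
v -5.16 0.851 -3.408
v -5.018 -0.258 -2.209
v -2.442 0.978 -3.611
v -2.3 -0.131 -2.412
v -3.589 1.917 -2.608
v -3.448 0.807 -1.408
v -3.509 -0.964 2.477
v -3.226 -0.503 1.722
v -2.807 0.526 2.507
v -3.091 0.064 3.263
v -3.724 -0.362 1.802
v -3.305 0.667 2.587
v -4.154 -0.412 2.098
v -3.735 0.617 2.883
v -4.379 -0.638 2.513
v -3.961 0.391 3.298
v -4.328 -0.967 2.918
v -3.91 0.062 3.703
v -4.017 -1.296 3.182
v -3.599 -0.267 3.967
v -3.545 -1.519 3.223
v -3.127 -0.49 4.008
v -3.061 -1.566 3.027
v -2.643 -0.537 3.812
v -2.72 -1.422 2.657
v -2.301 -0.394 3.442
v -2.629 -1.133 2.229
v -2.21 -0.104 3.014
v -2.818 -0.79 1.881
v -2.399 0.238 2.666
f 2 4 1
f 5 2 1
f 1 4 3
f 3 5 1
f 2 8 4
f 6 2 5
f 6 8 2
f 4 8 3
f 7 5 3
f 3 8 7
f 7 6 5
f 8 6 7
f 10 9 13
f 10 13 11
f 11 13 14
f 11 14 12
f 13 9 15
f 13 15 14
f 14 15 16
f 14 16 12
f 15 9 17
f 15 17 16
f 16 17 18
f 16 18 12
f 17 9 19
f 17 19 18
f 18 19 20
f 18 20 12
f 19 9 21
f 19 21 20
f 20 21 22
f 20 22 12
f 21 9 23
f 21 23 22
f 22 23 24
f 22 24 12
f 23 9 25
f 23 25 24
f 24 25 26
f 24 26 12
f 25 9 27
f 25 27 26
f 26 27 28
f 26 28 12
f 27 9 29
f 27 29 28
f 28 29 30
f 28 30 12
f 29 9 31
f 29 31 30
f 30 31 32
f 30 32 12
f 31 9 10
f 31 10 32
f 32 10 11
f 32 11 12



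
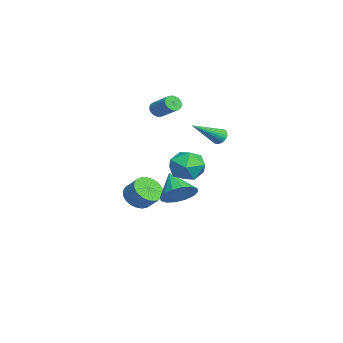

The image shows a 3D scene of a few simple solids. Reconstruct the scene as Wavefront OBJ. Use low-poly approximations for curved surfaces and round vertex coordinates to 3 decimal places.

v 0.118 -0.511 -2.095
v 0.534 0.128 -1.373
v -1.078 -1.009 -0.965
v 0.164 0.431 -1.632
v -0.219 0.48 -2.015
v -0.511 0.265 -2.419
v -0.635 -0.159 -2.737
v -0.557 -0.677 -2.883
v -0.298 -1.15 -2.817
v 0.073 -1.452 -2.558
v 0.455 -1.502 -2.176
v 0.748 -1.286 -1.771
v 0.871 -0.863 -1.454
v 0.793 -0.345 -1.308
v -3.569 -1.581 2.804
v -3.323 -1.446 2.343
v -2.365 -0.623 3.095
v -2.611 -0.759 3.556
v -3.477 -1.284 2.362
v -2.519 -0.462 3.115
v -3.648 -1.174 2.458
v -2.69 -0.351 3.211
v -3.804 -1.134 2.614
v -2.846 -0.311 3.366
v -3.92 -1.171 2.803
v -2.962 -0.348 3.555
v -3.976 -1.28 2.991
v -3.017 -0.457 3.744
v -3.961 -1.44 3.148
v -3.002 -0.617 3.9
v -3.878 -1.625 3.245
v -2.92 -0.802 3.997
v -3.742 -1.802 3.265
v -2.784 -0.979 4.018
v -3.576 -1.941 3.206
v -2.618 -1.119 3.959
v -3.409 -2.018 3.078
v -2.451 -1.196 3.83
v -3.269 -2.02 2.902
v -2.311 -1.197 3.654
v -3.182 -1.945 2.709
v -2.224 -1.123 3.461
v -3.161 -1.808 2.532
v -2.203 -0.985 3.284
v -3.211 -1.632 2.403
v -2.253 -0.809 3.155
v -3.552 1.737 0.799
v -3.378 1.5 0.334
v -2.528 0.203 1.961
v -3.218 1.637 0.373
v -3.108 1.789 0.478
v -3.066 1.934 0.631
v -3.098 2.048 0.81
v -3.199 2.115 0.987
v -3.353 2.124 1.135
v -3.538 2.075 1.233
v -3.725 1.974 1.264
v -3.885 1.837 1.224
v -3.995 1.685 1.12
v -4.037 1.541 0.967
v -4.005 1.427 0.788
v -3.904 1.36 0.611
v -3.75 1.35 0.462
v -3.565 1.4 0.365
v -3.416 -2.687 -3.563
v -2.953 -3.454 -3.311
v -2.362 -2.839 -2.525
v -2.824 -2.073 -2.777
v -2.728 -3.312 -3.592
v -2.136 -2.698 -2.806
v -2.621 -3.063 -3.867
v -2.03 -2.448 -3.081
v -2.652 -2.748 -4.09
v -2.06 -2.134 -3.304
v -2.815 -2.423 -4.222
v -2.223 -1.808 -3.436
v -3.082 -2.144 -4.24
v -2.49 -1.529 -3.454
v -3.406 -1.958 -4.14
v -2.815 -1.344 -3.354
v -3.732 -1.899 -3.941
v -3.141 -1.284 -3.155
v -4.004 -1.976 -3.677
v -3.412 -1.361 -2.891
v -4.174 -2.176 -3.393
v -3.582 -1.561 -2.607
v -4.212 -2.464 -3.138
v -3.621 -1.85 -2.352
v -4.113 -2.791 -2.957
v -3.522 -2.177 -2.171
v -3.894 -3.1 -2.88
v -3.302 -2.485 -2.094
v -3.591 -3.338 -2.922
v -3 -2.723 -2.136
v -3.259 -3.463 -3.074
v -2.667 -2.848 -2.288
v 2.906 0.533 1.668
v 3.936 0.695 1.374
v 2.944 -1.055 0.926
v 3.974 -0.893 0.632
v 3.723 -1.018 1.678
v 3.699 -0.037 2.136
v 3.181 -0.323 0.164
v 3.157 0.658 0.622
v 4.106 0.166 0.444
v 4.44 -0.264 1.38
v 2.44 -0.096 0.92
v 2.774 -0.526 1.856
f 2 1 4
f 2 4 3
f 4 1 5
f 4 5 3
f 5 1 6
f 5 6 3
f 6 1 7
f 6 7 3
f 7 1 8
f 7 8 3
f 8 1 9
f 8 9 3
f 9 1 10
f 9 10 3
f 10 1 11
f 10 11 3
f 11 1 12
f 11 12 3
f 12 1 13
f 12 13 3
f 13 1 14
f 13 14 3
f 14 1 2
f 14 2 3
f 16 15 19
f 16 19 17
f 17 19 20
f 17 20 18
f 19 15 21
f 19 21 20
f 20 21 22
f 20 22 18
f 21 15 23
f 21 23 22
f 22 23 24
f 22 24 18
f 23 15 25
f 23 25 24
f 24 25 26
f 24 26 18
f 25 15 27
f 25 27 26
f 26 27 28
f 26 28 18
f 27 15 29
f 27 29 28
f 28 29 30
f 28 30 18
f 29 15 31
f 29 31 30
f 30 31 32
f 30 32 18
f 31 15 33
f 31 33 32
f 32 33 34
f 32 34 18
f 33 15 35
f 33 35 34
f 34 35 36
f 34 36 18
f 35 15 37
f 35 37 36
f 36 37 38
f 36 38 18
f 37 15 39
f 37 39 38
f 38 39 40
f 38 40 18
f 39 15 41
f 39 41 40
f 40 41 42
f 40 42 18
f 41 15 43
f 41 43 42
f 42 43 44
f 42 44 18
f 43 15 45
f 43 45 44
f 44 45 46
f 44 46 18
f 45 15 16
f 45 16 46
f 46 16 17
f 46 17 18
f 48 47 50
f 48 50 49
f 50 47 51
f 50 51 49
f 51 47 52
f 51 52 49
f 52 47 53
f 52 53 49
f 53 47 54
f 53 54 49
f 54 47 55
f 54 55 49
f 55 47 56
f 55 56 49
f 56 47 57
f 56 57 49
f 57 47 58
f 57 58 49
f 58 47 59
f 58 59 49
f 59 47 60
f 59 60 49
f 60 47 61
f 60 61 49
f 61 47 62
f 61 62 49
f 62 47 63
f 62 63 49
f 63 47 64
f 63 64 49
f 64 47 48
f 64 48 49
f 66 65 69
f 66 69 67
f 67 69 70
f 67 70 68
f 69 65 71
f 69 71 70
f 70 71 72
f 70 72 68
f 71 65 73
f 71 73 72
f 72 73 74
f 72 74 68
f 73 65 75
f 73 75 74
f 74 75 76
f 74 76 68
f 75 65 77
f 75 77 76
f 76 77 78
f 76 78 68
f 77 65 79
f 77 79 78
f 78 79 80
f 78 80 68
f 79 65 81
f 79 81 80
f 80 81 82
f 80 82 68
f 81 65 83
f 81 83 82
f 82 83 84
f 82 84 68
f 83 65 85
f 83 85 84
f 84 85 86
f 84 86 68
f 85 65 87
f 85 87 86
f 86 87 88
f 86 88 68
f 87 65 89
f 87 89 88
f 88 89 90
f 88 90 68
f 89 65 91
f 89 91 90
f 90 91 92
f 90 92 68
f 91 65 93
f 91 93 92
f 92 93 94
f 92 94 68
f 93 65 95
f 93 95 94
f 94 95 96
f 94 96 68
f 95 65 66
f 95 66 96
f 96 66 67
f 96 67 68
f 97 108 102
f 97 102 98
f 97 98 104
f 97 104 107
f 97 107 108
f 98 102 106
f 102 108 101
f 108 107 99
f 107 104 103
f 104 98 105
f 100 106 101
f 100 101 99
f 100 99 103
f 100 103 105
f 100 105 106
f 101 106 102
f 99 101 108
f 103 99 107
f 105 103 104
f 106 105 98



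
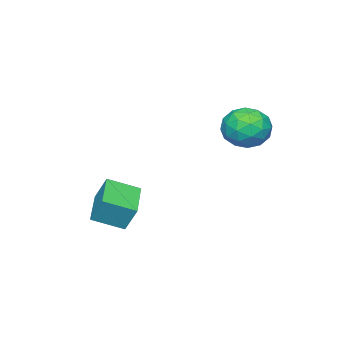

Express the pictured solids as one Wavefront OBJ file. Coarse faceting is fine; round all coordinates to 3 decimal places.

v 1.786 -2.771 -0.141
v 1.787 -2.257 0.832
v 1.076 -1.86 -0.62
v 1.078 -1.347 0.353
v 3.062 -1.993 -0.553
v 3.064 -1.48 0.42
v 2.353 -1.083 -1.032
v 2.354 -0.569 -0.059
v -0.902 2.588 3.493
v -0.29 2.522 2.816
v -0.31 1.398 4.144
v 0.302 1.332 3.467
v 0.347 2.029 4.058
v -0.019 2.764 3.655
v -0.581 1.156 3.305
v -0.947 1.891 2.902
v -0.092 1.636 2.7
v 0.482 2.176 3.165
v -1.082 1.744 3.795
v -0.508 2.284 4.26
v -0.648 2.66 3.097
v 0.048 1.26 3.863
v 0.074 1.67 4.21
v 0.434 1.631 3.812
v -0.488 2.802 3.591
v -0.129 2.763 3.193
v 0.245 2.473 3.923
v -0.471 1.157 3.767
v -0.112 1.118 3.369
v -1.034 2.289 3.148
v -0.674 2.25 2.75
v -0.845 1.447 3.037
v -0.172 2.1 2.631
v 0.176 1.401 3.014
v -0.343 1.297 2.918
v -0.558 1.729 2.682
v 0.165 2.417 2.905
v 0.513 1.718 3.287
v 0.54 2.128 3.635
v 0.325 2.56 3.398
v 0.282 1.897 2.836
v -1.113 2.202 3.673
v -0.765 1.503 4.055
v -0.925 1.36 3.562
v -1.14 1.792 3.325
v -0.776 2.519 3.946
v -0.428 1.82 4.329
v -0.042 2.191 4.278
v -0.257 2.623 4.042
v -0.882 2.023 4.124
f 2 4 1
f 5 2 1
f 1 4 3
f 3 5 1
f 2 8 4
f 6 2 5
f 6 8 2
f 4 8 3
f 7 5 3
f 3 8 7
f 7 6 5
f 8 6 7
f 9 46 25
f 46 20 49
f 25 49 14
f 46 49 25
f 9 25 21
f 25 14 26
f 21 26 10
f 25 26 21
f 9 21 30
f 21 10 31
f 30 31 16
f 21 31 30
f 9 30 42
f 30 16 45
f 42 45 19
f 30 45 42
f 9 42 46
f 42 19 50
f 46 50 20
f 42 50 46
f 10 26 37
f 26 14 40
f 37 40 18
f 26 40 37
f 14 49 27
f 49 20 48
f 27 48 13
f 49 48 27
f 20 50 47
f 50 19 43
f 47 43 11
f 50 43 47
f 19 45 44
f 45 16 32
f 44 32 15
f 45 32 44
f 16 31 36
f 31 10 33
f 36 33 17
f 31 33 36
f 12 38 24
f 38 18 39
f 24 39 13
f 38 39 24
f 12 24 22
f 24 13 23
f 22 23 11
f 24 23 22
f 12 22 29
f 22 11 28
f 29 28 15
f 22 28 29
f 12 29 34
f 29 15 35
f 34 35 17
f 29 35 34
f 12 34 38
f 34 17 41
f 38 41 18
f 34 41 38
f 13 39 27
f 39 18 40
f 27 40 14
f 39 40 27
f 11 23 47
f 23 13 48
f 47 48 20
f 23 48 47
f 15 28 44
f 28 11 43
f 44 43 19
f 28 43 44
f 17 35 36
f 35 15 32
f 36 32 16
f 35 32 36
f 18 41 37
f 41 17 33
f 37 33 10
f 41 33 37



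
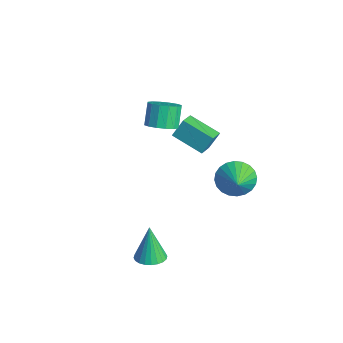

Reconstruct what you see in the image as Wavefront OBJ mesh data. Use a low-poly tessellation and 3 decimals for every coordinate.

v 1.679 3.717 -2.048
v 2.288 3.934 -2.849
v 2.881 3.203 -1.272
v 2.303 4.279 -2.644
v 2.223 4.538 -2.348
v 2.06 4.673 -2.006
v 1.839 4.662 -1.67
v 1.594 4.507 -1.392
v 1.361 4.231 -1.214
v 1.177 3.878 -1.162
v 1.069 3.5 -1.246
v 1.055 3.155 -1.451
v 1.135 2.895 -1.747
v 1.298 2.761 -2.089
v 1.519 2.772 -2.425
v 1.764 2.927 -2.703
v 1.996 3.202 -2.881
v 2.18 3.555 -2.933
v 3.381 -1.565 -4.419
v 4.152 -1.542 -4.247
v 2.959 -1.415 -2.541
v 4.09 -1.242 -4.285
v 3.92 -0.992 -4.343
v 3.668 -0.828 -4.413
v 3.372 -0.777 -4.483
v 3.078 -0.846 -4.544
v 2.83 -1.024 -4.586
v 2.666 -1.285 -4.602
v 2.61 -1.588 -4.59
v 2.673 -1.887 -4.552
v 2.843 -2.138 -4.494
v 3.095 -2.301 -4.425
v 3.39 -2.352 -4.354
v 3.685 -2.283 -4.293
v 3.933 -2.105 -4.252
v 4.097 -1.845 -4.235
v -3.919 3.346 -2.801
v -3.888 3.943 -1.819
v -2.496 4.321 -3.44
v -2.464 4.918 -2.458
v -3.236 2.622 -2.382
v -3.204 3.219 -1.4
v -1.812 3.597 -3.021
v -1.781 4.194 -2.039
v -1.776 1.384 0.056
v -1.053 1.28 0.511
v -1.662 1.733 1.579
v -2.384 1.836 1.124
v -1.029 1.694 0.35
v -1.638 2.147 1.418
v -1.205 2.025 0.109
v -1.814 2.478 1.177
v -1.534 2.184 -0.146
v -2.143 2.637 0.922
v -1.928 2.128 -0.346
v -2.536 2.581 0.722
v -2.28 1.873 -0.439
v -2.889 2.326 0.629
v -2.498 1.487 -0.399
v -3.107 1.94 0.669
v -2.522 1.073 -0.238
v -3.131 1.526 0.83
v -2.346 0.742 0.003
v -2.955 1.195 1.071
v -2.017 0.583 0.258
v -2.626 1.036 1.326
v -1.624 0.639 0.458
v -2.232 1.092 1.526
v -1.271 0.894 0.551
v -1.88 1.347 1.619
f 2 1 4
f 2 4 3
f 4 1 5
f 4 5 3
f 5 1 6
f 5 6 3
f 6 1 7
f 6 7 3
f 7 1 8
f 7 8 3
f 8 1 9
f 8 9 3
f 9 1 10
f 9 10 3
f 10 1 11
f 10 11 3
f 11 1 12
f 11 12 3
f 12 1 13
f 12 13 3
f 13 1 14
f 13 14 3
f 14 1 15
f 14 15 3
f 15 1 16
f 15 16 3
f 16 1 17
f 16 17 3
f 17 1 18
f 17 18 3
f 18 1 2
f 18 2 3
f 20 19 22
f 20 22 21
f 22 19 23
f 22 23 21
f 23 19 24
f 23 24 21
f 24 19 25
f 24 25 21
f 25 19 26
f 25 26 21
f 26 19 27
f 26 27 21
f 27 19 28
f 27 28 21
f 28 19 29
f 28 29 21
f 29 19 30
f 29 30 21
f 30 19 31
f 30 31 21
f 31 19 32
f 31 32 21
f 32 19 33
f 32 33 21
f 33 19 34
f 33 34 21
f 34 19 35
f 34 35 21
f 35 19 36
f 35 36 21
f 36 19 20
f 36 20 21
f 38 40 37
f 41 38 37
f 37 40 39
f 39 41 37
f 38 44 40
f 42 38 41
f 42 44 38
f 40 44 39
f 43 41 39
f 39 44 43
f 43 42 41
f 44 42 43
f 46 45 49
f 46 49 47
f 47 49 50
f 47 50 48
f 49 45 51
f 49 51 50
f 50 51 52
f 50 52 48
f 51 45 53
f 51 53 52
f 52 53 54
f 52 54 48
f 53 45 55
f 53 55 54
f 54 55 56
f 54 56 48
f 55 45 57
f 55 57 56
f 56 57 58
f 56 58 48
f 57 45 59
f 57 59 58
f 58 59 60
f 58 60 48
f 59 45 61
f 59 61 60
f 60 61 62
f 60 62 48
f 61 45 63
f 61 63 62
f 62 63 64
f 62 64 48
f 63 45 65
f 63 65 64
f 64 65 66
f 64 66 48
f 65 45 67
f 65 67 66
f 66 67 68
f 66 68 48
f 67 45 69
f 67 69 68
f 68 69 70
f 68 70 48
f 69 45 46
f 69 46 70
f 70 46 47
f 70 47 48



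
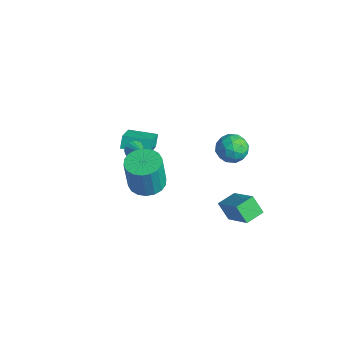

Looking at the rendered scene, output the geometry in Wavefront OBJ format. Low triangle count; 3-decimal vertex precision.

v -1.844 -2.067 -0.307
v -1.574 -2.292 -0.743
v -0.796 -2.153 0.387
v -1.533 -2.029 -0.772
v -1.563 -1.774 -0.694
v -1.658 -1.587 -0.528
v -1.795 -1.509 -0.311
v -1.944 -1.559 -0.094
v -2.069 -1.725 0.075
v -2.143 -1.97 0.156
v -2.148 -2.237 0.131
v -2.084 -2.464 0.005
v -1.964 -2.601 -0.192
v -1.817 -2.615 -0.416
v -1.676 -2.504 -0.614
v 0.553 2.911 -1.068
v 1.421 2.535 -1.078
v 0.199 2.065 0.158
v 1.067 1.689 0.148
v 0.949 2.599 0.377
v 1.167 3.122 -0.381
v 0.453 1.478 -0.539
v 0.671 2.001 -1.297
v 1.359 1.649 -0.751
v 1.666 2.342 -0.184
v -0.046 2.258 -0.736
v 0.261 2.951 -0.169
v 1.018 2.797 -1.181
v 0.602 1.803 0.261
v 0.533 2.338 0.395
v 1.043 2.117 0.39
v 0.869 3.142 -0.771
v 1.379 2.921 -0.777
v 1.102 2.959 0.079
v 0.241 1.679 -0.143
v 0.751 1.458 -0.149
v 0.577 2.483 -1.31
v 1.087 2.262 -1.315
v 0.518 1.641 -0.999
v 1.492 2.055 -0.994
v 1.284 1.558 -0.273
v 0.923 1.434 -0.678
v 1.051 1.741 -1.123
v 1.672 2.463 -0.661
v 1.464 1.966 0.06
v 1.395 2.501 0.194
v 1.523 2.808 -0.251
v 1.636 1.942 -0.469
v 0.156 2.634 -0.98
v -0.052 2.137 -0.259
v 0.097 1.792 -0.669
v 0.225 2.099 -1.114
v 0.336 3.042 -0.647
v 0.128 2.545 0.074
v 0.569 2.859 0.203
v 0.697 3.166 -0.242
v -0.016 2.658 -0.451
v 1.737 0.802 -3.678
v 3.449 0.733 -2.299
v 1.654 1.908 -3.52
v 3.367 1.839 -2.141
v 2.453 0.981 -4.559
v 4.166 0.912 -3.18
v 2.371 2.087 -4.401
v 4.083 2.018 -3.022
v 0.819 -3.004 -0.177
v 1.791 -3.189 -0.212
v 1.813 -3.442 1.762
v 0.841 -3.256 1.797
v 1.776 -2.753 -0.155
v 1.798 -3.006 1.818
v 1.572 -2.366 -0.104
v 1.594 -2.618 1.87
v 1.219 -2.105 -0.066
v 1.241 -2.358 1.908
v 0.787 -2.022 -0.051
v 0.809 -2.275 1.923
v 0.361 -2.134 -0.06
v 0.383 -2.387 1.913
v 0.025 -2.418 -0.093
v 0.047 -2.671 1.881
v -0.153 -2.818 -0.142
v -0.131 -3.071 1.832
v -0.138 -3.254 -0.198
v -0.116 -3.507 1.775
v 0.066 -3.642 -0.25
v 0.088 -3.894 1.724
v 0.419 -3.902 -0.288
v 0.441 -4.155 1.686
v 0.851 -3.985 -0.303
v 0.873 -4.238 1.671
v 1.277 -3.873 -0.293
v 1.299 -4.126 1.68
v 1.613 -3.589 -0.261
v 1.635 -3.842 1.713
v -4.591 -0.682 -1.801
v -3.459 -1.769 -0.694
v -3.43 0.461 -1.865
v -2.299 -0.627 -0.758
v -4.281 -1.033 -2.462
v -3.15 -2.121 -1.355
v -3.121 0.109 -2.526
v -1.989 -0.978 -1.419
f 2 1 4
f 2 4 3
f 4 1 5
f 4 5 3
f 5 1 6
f 5 6 3
f 6 1 7
f 6 7 3
f 7 1 8
f 7 8 3
f 8 1 9
f 8 9 3
f 9 1 10
f 9 10 3
f 10 1 11
f 10 11 3
f 11 1 12
f 11 12 3
f 12 1 13
f 12 13 3
f 13 1 14
f 13 14 3
f 14 1 15
f 14 15 3
f 15 1 2
f 15 2 3
f 16 53 32
f 53 27 56
f 32 56 21
f 53 56 32
f 16 32 28
f 32 21 33
f 28 33 17
f 32 33 28
f 16 28 37
f 28 17 38
f 37 38 23
f 28 38 37
f 16 37 49
f 37 23 52
f 49 52 26
f 37 52 49
f 16 49 53
f 49 26 57
f 53 57 27
f 49 57 53
f 17 33 44
f 33 21 47
f 44 47 25
f 33 47 44
f 21 56 34
f 56 27 55
f 34 55 20
f 56 55 34
f 27 57 54
f 57 26 50
f 54 50 18
f 57 50 54
f 26 52 51
f 52 23 39
f 51 39 22
f 52 39 51
f 23 38 43
f 38 17 40
f 43 40 24
f 38 40 43
f 19 45 31
f 45 25 46
f 31 46 20
f 45 46 31
f 19 31 29
f 31 20 30
f 29 30 18
f 31 30 29
f 19 29 36
f 29 18 35
f 36 35 22
f 29 35 36
f 19 36 41
f 36 22 42
f 41 42 24
f 36 42 41
f 19 41 45
f 41 24 48
f 45 48 25
f 41 48 45
f 20 46 34
f 46 25 47
f 34 47 21
f 46 47 34
f 18 30 54
f 30 20 55
f 54 55 27
f 30 55 54
f 22 35 51
f 35 18 50
f 51 50 26
f 35 50 51
f 24 42 43
f 42 22 39
f 43 39 23
f 42 39 43
f 25 48 44
f 48 24 40
f 44 40 17
f 48 40 44
f 59 61 58
f 62 59 58
f 58 61 60
f 60 62 58
f 59 65 61
f 63 59 62
f 63 65 59
f 61 65 60
f 64 62 60
f 60 65 64
f 64 63 62
f 65 63 64
f 67 66 70
f 67 70 68
f 68 70 71
f 68 71 69
f 70 66 72
f 70 72 71
f 71 72 73
f 71 73 69
f 72 66 74
f 72 74 73
f 73 74 75
f 73 75 69
f 74 66 76
f 74 76 75
f 75 76 77
f 75 77 69
f 76 66 78
f 76 78 77
f 77 78 79
f 77 79 69
f 78 66 80
f 78 80 79
f 79 80 81
f 79 81 69
f 80 66 82
f 80 82 81
f 81 82 83
f 81 83 69
f 82 66 84
f 82 84 83
f 83 84 85
f 83 85 69
f 84 66 86
f 84 86 85
f 85 86 87
f 85 87 69
f 86 66 88
f 86 88 87
f 87 88 89
f 87 89 69
f 88 66 90
f 88 90 89
f 89 90 91
f 89 91 69
f 90 66 92
f 90 92 91
f 91 92 93
f 91 93 69
f 92 66 94
f 92 94 93
f 93 94 95
f 93 95 69
f 94 66 67
f 94 67 95
f 95 67 68
f 95 68 69
f 97 99 96
f 100 97 96
f 96 99 98
f 98 100 96
f 97 103 99
f 101 97 100
f 101 103 97
f 99 103 98
f 102 100 98
f 98 103 102
f 102 101 100
f 103 101 102



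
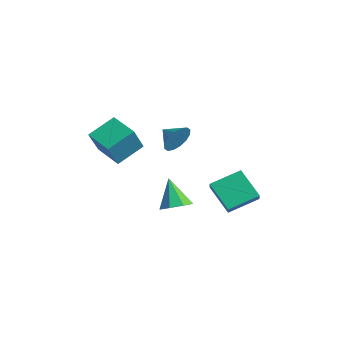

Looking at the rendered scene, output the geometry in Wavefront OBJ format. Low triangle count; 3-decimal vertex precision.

v 0.628 -0.16 1.655
v 1.029 -0.573 2.484
v -0.468 -0.48 2.025
v 0.929 -0.077 2.615
v 0.748 0.397 2.489
v 0.535 0.721 2.139
v 0.347 0.81 1.659
v 0.234 0.638 1.178
v 0.227 0.253 0.825
v 0.327 -0.243 0.694
v 0.508 -0.717 0.821
v 0.721 -1.042 1.171
v 0.909 -1.13 1.65
v 1.022 -0.959 2.131
v 1.53 -0.752 -3.16
v 2.108 -1.509 -2.769
v 0.49 -0.648 -1.42
v 2.412 -0.795 -2.63
v 2.2 -0.056 -2.801
v 1.595 0.276 -3.183
v 0.952 0.006 -3.551
v 0.648 -0.708 -3.69
v 0.861 -1.447 -3.519
v 1.466 -1.779 -3.138
v 0.655 1.953 -2.789
v 1.469 1.447 -1.986
v 1.023 3.789 -2.005
v 1.836 3.284 -1.202
v 2.204 2.236 -4.178
v 3.017 1.731 -3.375
v 2.571 4.073 -3.394
v 3.385 3.567 -2.591
v -0.275 -5.243 2.908
v -0.333 -3.618 3.831
v -0.897 -4.322 1.245
v -0.956 -2.697 2.168
v 1.416 -4.923 2.452
v 1.357 -3.298 3.375
v 0.793 -4.002 0.789
v 0.735 -2.377 1.712
f 2 1 4
f 2 4 3
f 4 1 5
f 4 5 3
f 5 1 6
f 5 6 3
f 6 1 7
f 6 7 3
f 7 1 8
f 7 8 3
f 8 1 9
f 8 9 3
f 9 1 10
f 9 10 3
f 10 1 11
f 10 11 3
f 11 1 12
f 11 12 3
f 12 1 13
f 12 13 3
f 13 1 14
f 13 14 3
f 14 1 2
f 14 2 3
f 16 15 18
f 16 18 17
f 18 15 19
f 18 19 17
f 19 15 20
f 19 20 17
f 20 15 21
f 20 21 17
f 21 15 22
f 21 22 17
f 22 15 23
f 22 23 17
f 23 15 24
f 23 24 17
f 24 15 16
f 24 16 17
f 26 28 25
f 29 26 25
f 25 28 27
f 27 29 25
f 26 32 28
f 30 26 29
f 30 32 26
f 28 32 27
f 31 29 27
f 27 32 31
f 31 30 29
f 32 30 31
f 34 36 33
f 37 34 33
f 33 36 35
f 35 37 33
f 34 40 36
f 38 34 37
f 38 40 34
f 36 40 35
f 39 37 35
f 35 40 39
f 39 38 37
f 40 38 39

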